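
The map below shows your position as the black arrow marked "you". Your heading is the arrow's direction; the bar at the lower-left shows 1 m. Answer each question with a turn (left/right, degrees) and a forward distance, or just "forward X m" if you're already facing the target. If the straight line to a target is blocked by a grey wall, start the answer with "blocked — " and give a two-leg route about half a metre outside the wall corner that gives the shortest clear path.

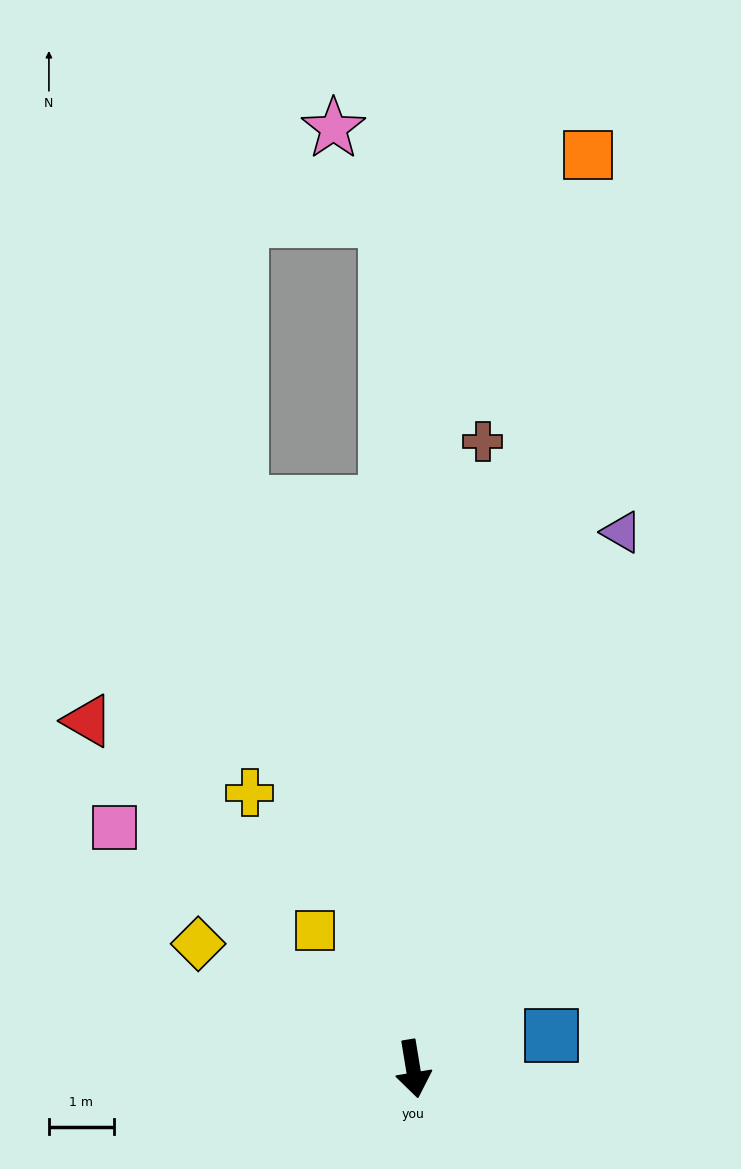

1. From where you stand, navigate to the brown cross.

turn left 164°, forward 9.7 m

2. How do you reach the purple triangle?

turn left 149°, forward 8.9 m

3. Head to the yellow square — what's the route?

turn right 154°, forward 2.6 m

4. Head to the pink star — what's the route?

blocked — turn left 172°, forward 13.1 m, then turn left 29°, forward 1.6 m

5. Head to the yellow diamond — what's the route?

turn right 130°, forward 3.8 m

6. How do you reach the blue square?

turn left 94°, forward 2.2 m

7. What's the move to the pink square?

turn right 138°, forward 5.9 m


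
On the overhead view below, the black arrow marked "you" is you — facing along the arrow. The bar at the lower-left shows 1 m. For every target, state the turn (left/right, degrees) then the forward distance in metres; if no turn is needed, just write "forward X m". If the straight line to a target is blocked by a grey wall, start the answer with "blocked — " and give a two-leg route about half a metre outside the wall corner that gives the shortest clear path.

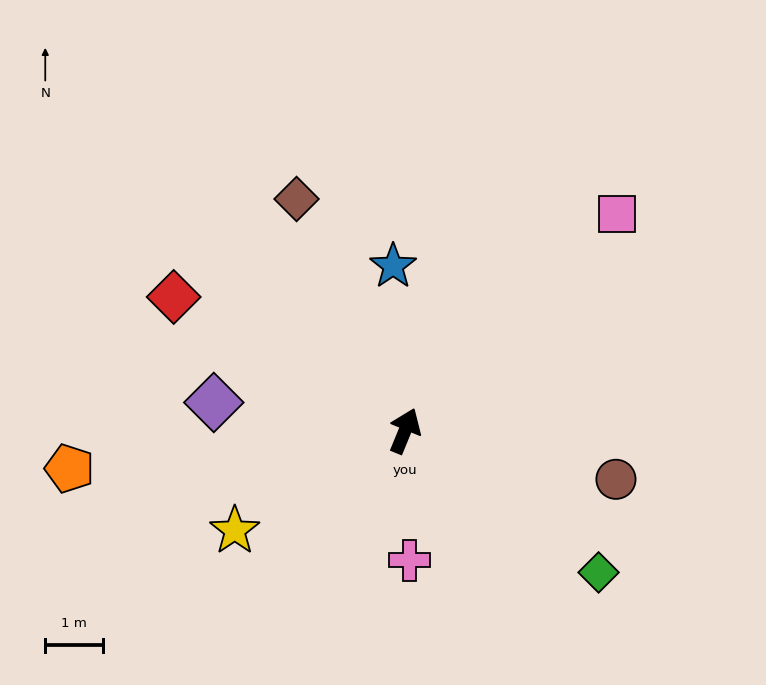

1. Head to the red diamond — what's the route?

turn left 82°, forward 4.6 m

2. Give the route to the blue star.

turn left 26°, forward 2.9 m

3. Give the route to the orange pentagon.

turn left 119°, forward 5.9 m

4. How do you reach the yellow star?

turn left 143°, forward 3.4 m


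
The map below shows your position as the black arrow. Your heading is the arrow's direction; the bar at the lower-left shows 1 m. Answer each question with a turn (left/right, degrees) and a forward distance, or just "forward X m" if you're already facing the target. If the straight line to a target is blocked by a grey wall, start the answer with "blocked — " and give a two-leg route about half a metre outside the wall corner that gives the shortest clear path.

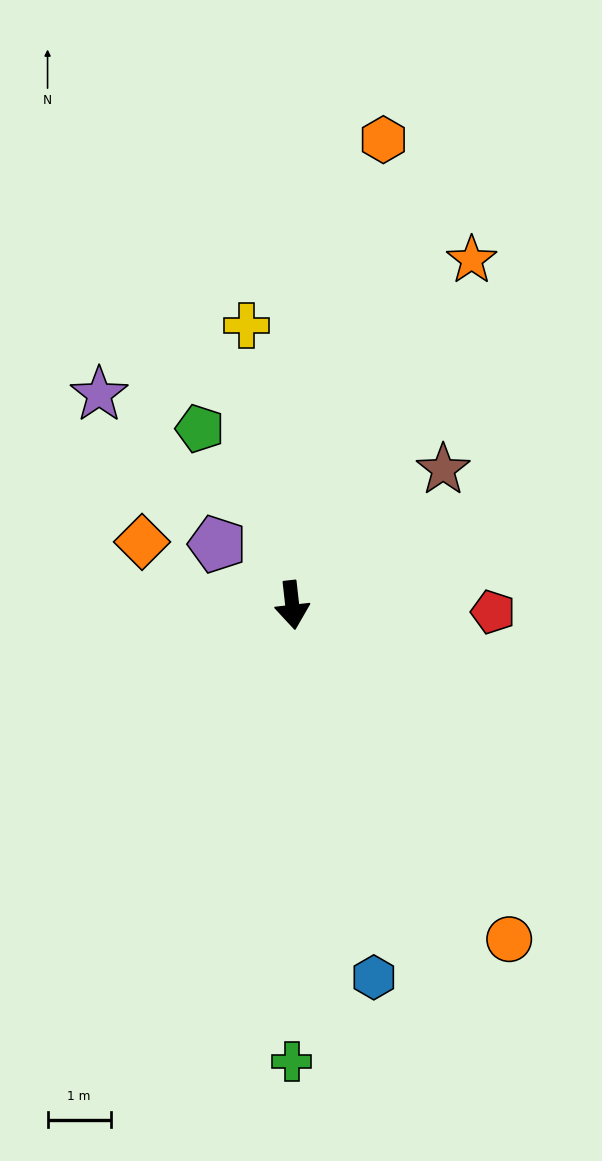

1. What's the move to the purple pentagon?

turn right 136°, forward 1.5 m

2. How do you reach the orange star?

turn left 146°, forward 6.2 m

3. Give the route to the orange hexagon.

turn left 162°, forward 7.5 m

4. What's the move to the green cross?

turn right 6°, forward 7.2 m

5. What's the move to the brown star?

turn left 125°, forward 3.2 m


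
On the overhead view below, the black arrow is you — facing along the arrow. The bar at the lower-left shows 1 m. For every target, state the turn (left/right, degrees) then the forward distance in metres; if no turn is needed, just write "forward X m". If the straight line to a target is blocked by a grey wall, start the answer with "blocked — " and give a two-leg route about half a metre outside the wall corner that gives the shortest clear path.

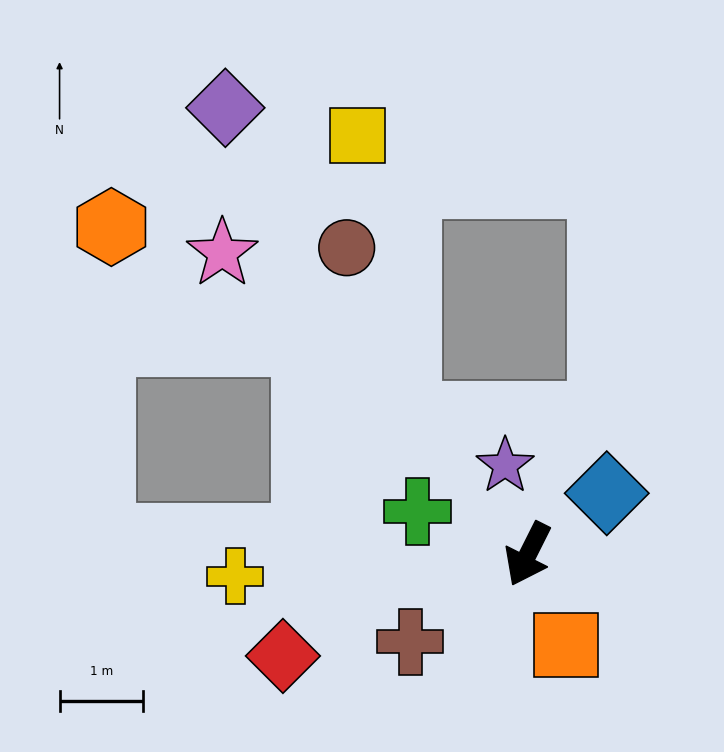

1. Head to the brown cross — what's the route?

turn right 27°, forward 1.8 m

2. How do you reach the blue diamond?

turn left 154°, forward 1.2 m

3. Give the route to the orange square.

turn left 50°, forward 1.2 m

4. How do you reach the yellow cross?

turn right 59°, forward 3.5 m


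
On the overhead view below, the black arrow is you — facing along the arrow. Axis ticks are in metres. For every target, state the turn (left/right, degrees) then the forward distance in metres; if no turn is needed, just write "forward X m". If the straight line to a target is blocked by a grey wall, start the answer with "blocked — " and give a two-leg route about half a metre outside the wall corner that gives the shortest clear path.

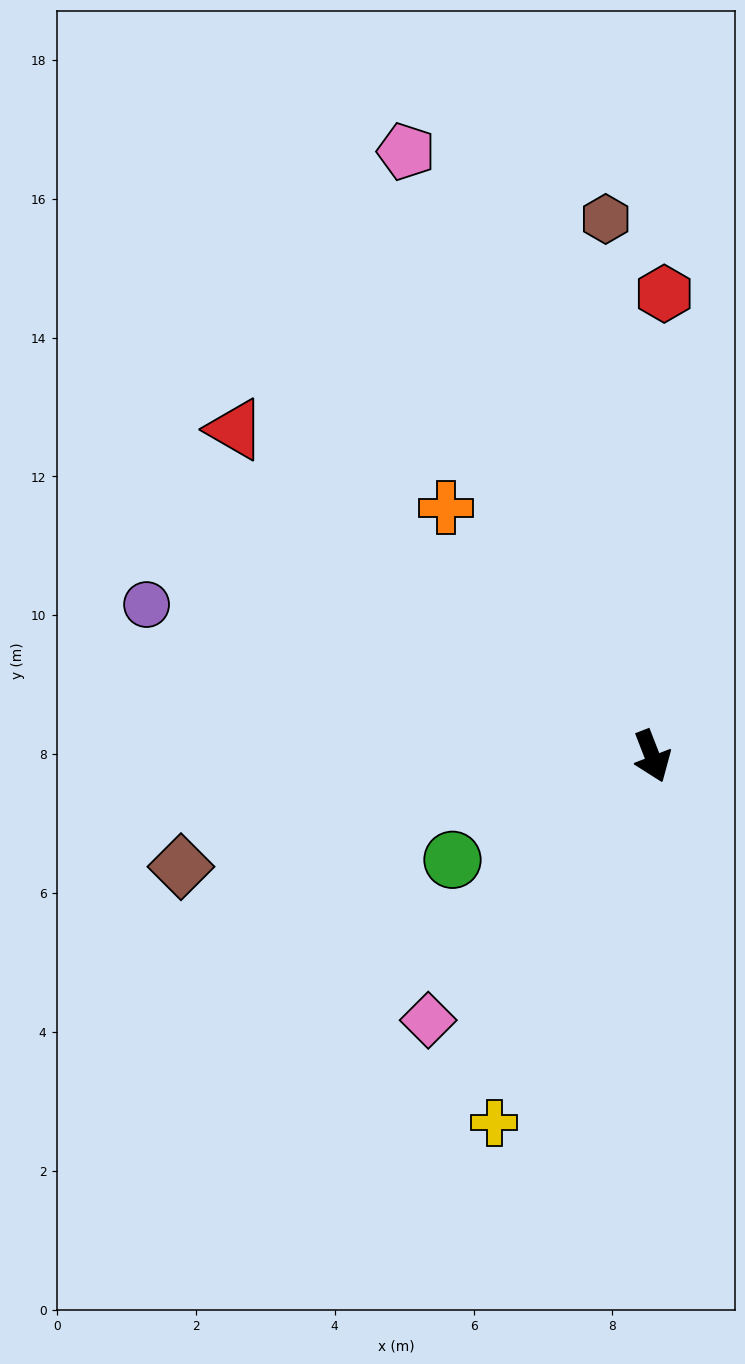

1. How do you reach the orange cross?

turn right 162°, forward 4.7 m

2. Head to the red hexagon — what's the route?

turn left 157°, forward 6.7 m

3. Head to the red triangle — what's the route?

turn right 149°, forward 7.6 m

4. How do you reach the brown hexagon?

turn left 164°, forward 7.8 m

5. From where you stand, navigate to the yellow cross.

turn right 45°, forward 5.7 m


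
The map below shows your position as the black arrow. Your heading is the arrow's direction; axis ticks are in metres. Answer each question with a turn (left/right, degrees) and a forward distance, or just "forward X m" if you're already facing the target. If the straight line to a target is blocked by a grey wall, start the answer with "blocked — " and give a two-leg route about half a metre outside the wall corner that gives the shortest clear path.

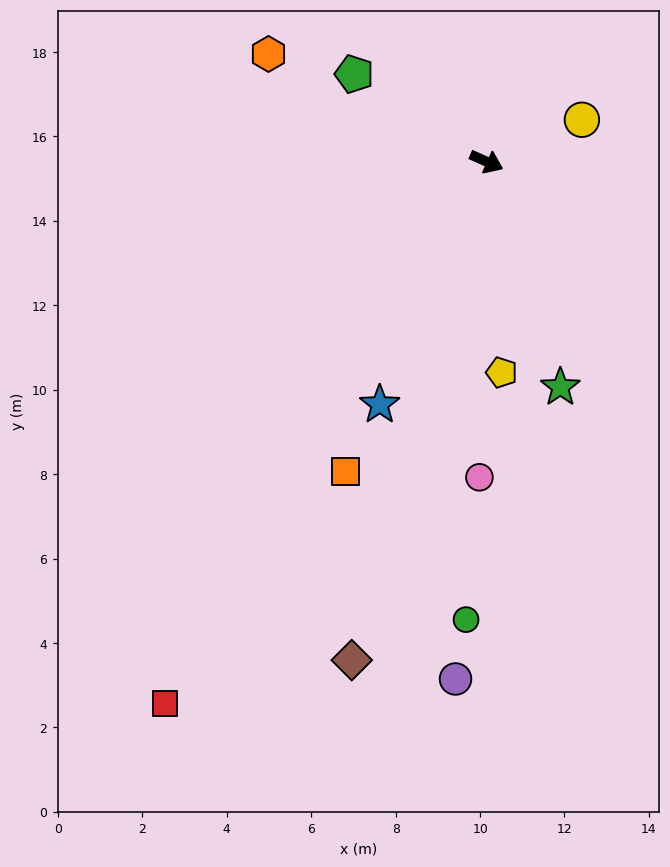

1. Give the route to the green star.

turn right 48°, forward 5.6 m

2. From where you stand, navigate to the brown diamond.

turn right 81°, forward 12.2 m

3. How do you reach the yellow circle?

turn left 48°, forward 2.5 m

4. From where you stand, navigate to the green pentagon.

turn left 171°, forward 3.8 m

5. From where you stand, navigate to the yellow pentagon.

turn right 62°, forward 5.0 m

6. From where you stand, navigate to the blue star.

turn right 90°, forward 6.3 m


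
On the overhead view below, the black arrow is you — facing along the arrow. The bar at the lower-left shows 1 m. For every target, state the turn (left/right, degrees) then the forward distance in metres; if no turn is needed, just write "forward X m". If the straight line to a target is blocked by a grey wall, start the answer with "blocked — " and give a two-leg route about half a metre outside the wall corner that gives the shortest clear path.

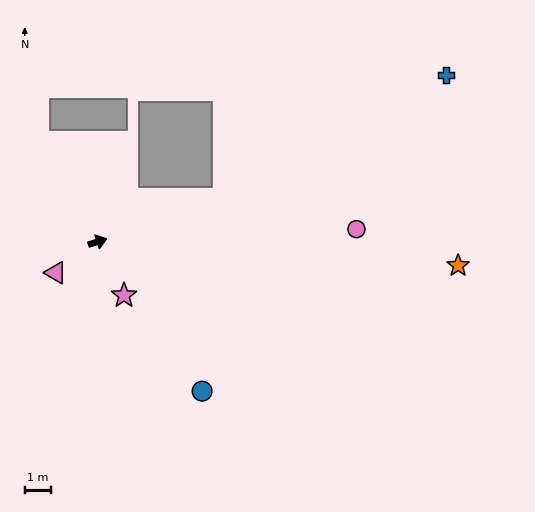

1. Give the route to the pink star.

turn right 82°, forward 2.3 m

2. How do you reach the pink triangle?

turn right 161°, forward 2.0 m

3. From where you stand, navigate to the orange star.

turn right 22°, forward 13.7 m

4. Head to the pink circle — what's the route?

turn right 15°, forward 9.8 m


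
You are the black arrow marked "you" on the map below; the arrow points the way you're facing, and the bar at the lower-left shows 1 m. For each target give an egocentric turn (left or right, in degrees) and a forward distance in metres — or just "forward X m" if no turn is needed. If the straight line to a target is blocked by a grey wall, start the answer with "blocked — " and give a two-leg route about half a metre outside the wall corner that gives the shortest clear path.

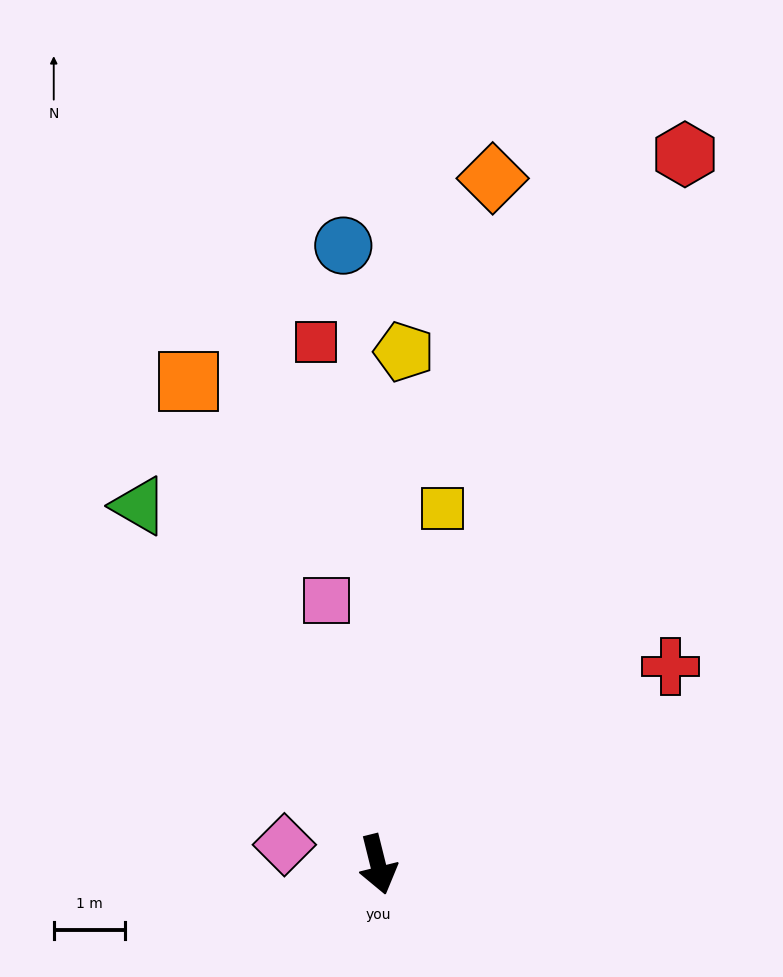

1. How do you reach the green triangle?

turn right 160°, forward 6.1 m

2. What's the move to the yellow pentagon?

turn left 163°, forward 7.2 m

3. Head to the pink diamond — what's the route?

turn right 116°, forward 1.3 m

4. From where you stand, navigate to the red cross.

turn left 110°, forward 5.0 m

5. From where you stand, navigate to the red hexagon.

turn left 143°, forward 10.9 m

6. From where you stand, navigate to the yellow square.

turn left 156°, forward 5.1 m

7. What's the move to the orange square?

turn right 173°, forward 7.3 m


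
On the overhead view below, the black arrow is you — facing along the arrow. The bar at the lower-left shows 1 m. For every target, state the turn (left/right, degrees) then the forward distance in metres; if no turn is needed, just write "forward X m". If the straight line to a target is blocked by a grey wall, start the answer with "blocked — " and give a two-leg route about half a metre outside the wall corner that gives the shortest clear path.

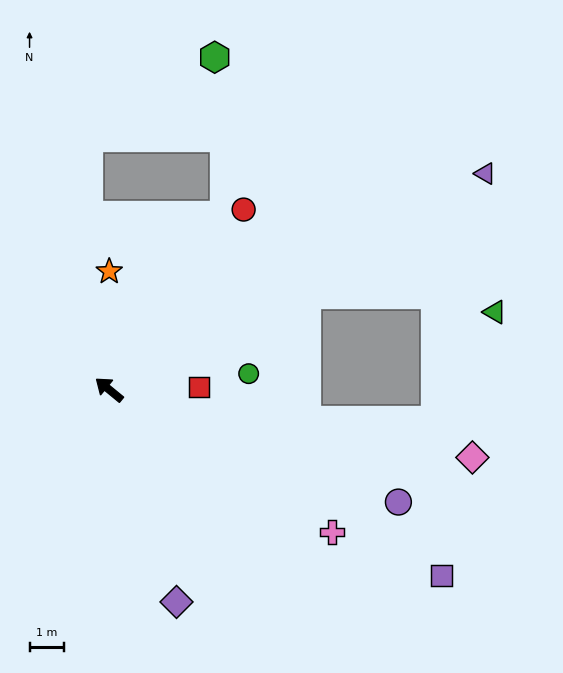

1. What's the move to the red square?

turn right 139°, forward 2.6 m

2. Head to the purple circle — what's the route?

turn right 162°, forward 9.0 m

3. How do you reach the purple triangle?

turn right 111°, forward 12.6 m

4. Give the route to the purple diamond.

turn left 147°, forward 6.5 m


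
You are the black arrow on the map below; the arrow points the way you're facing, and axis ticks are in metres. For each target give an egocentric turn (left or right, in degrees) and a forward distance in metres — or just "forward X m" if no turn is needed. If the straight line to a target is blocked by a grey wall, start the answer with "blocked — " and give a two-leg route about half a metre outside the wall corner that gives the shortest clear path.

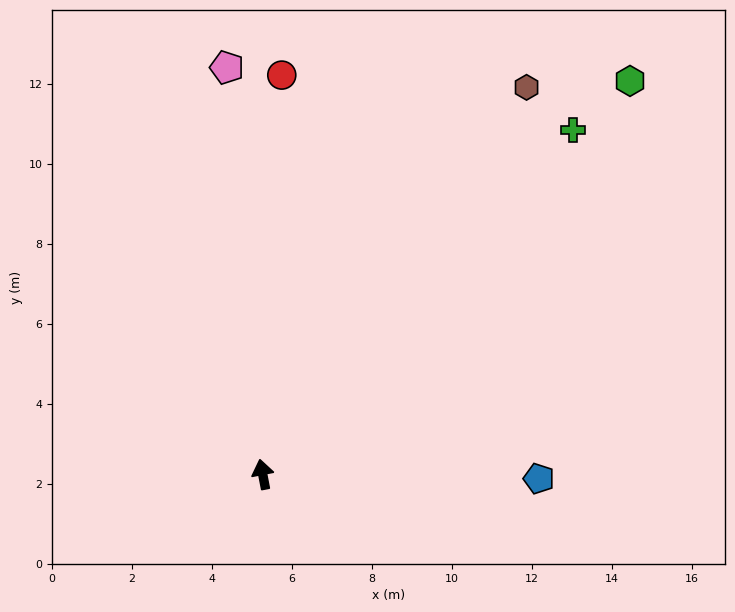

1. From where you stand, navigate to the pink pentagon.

turn right 6°, forward 10.2 m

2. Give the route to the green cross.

turn right 53°, forward 11.6 m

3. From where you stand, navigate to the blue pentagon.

turn right 102°, forward 6.9 m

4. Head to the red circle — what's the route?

turn right 14°, forward 10.0 m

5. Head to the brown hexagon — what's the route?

turn right 45°, forward 11.7 m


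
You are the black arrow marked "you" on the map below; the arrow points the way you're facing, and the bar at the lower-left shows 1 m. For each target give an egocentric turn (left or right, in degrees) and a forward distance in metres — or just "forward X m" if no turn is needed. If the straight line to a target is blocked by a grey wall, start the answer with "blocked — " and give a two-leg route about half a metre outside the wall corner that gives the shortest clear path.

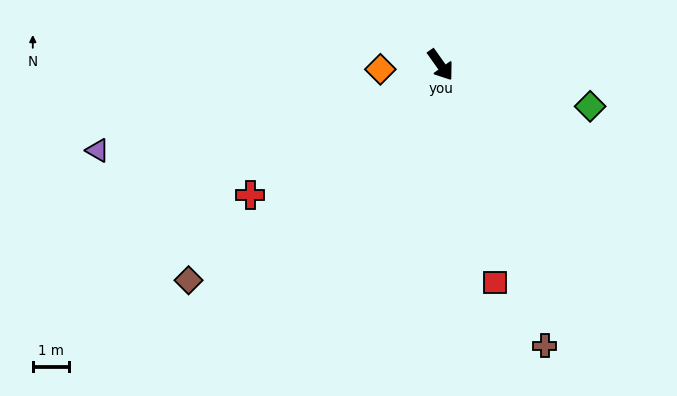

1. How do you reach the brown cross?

turn right 15°, forward 8.2 m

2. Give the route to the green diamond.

turn left 39°, forward 4.2 m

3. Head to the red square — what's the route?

turn right 21°, forward 6.1 m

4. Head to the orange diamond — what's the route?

turn right 121°, forward 1.6 m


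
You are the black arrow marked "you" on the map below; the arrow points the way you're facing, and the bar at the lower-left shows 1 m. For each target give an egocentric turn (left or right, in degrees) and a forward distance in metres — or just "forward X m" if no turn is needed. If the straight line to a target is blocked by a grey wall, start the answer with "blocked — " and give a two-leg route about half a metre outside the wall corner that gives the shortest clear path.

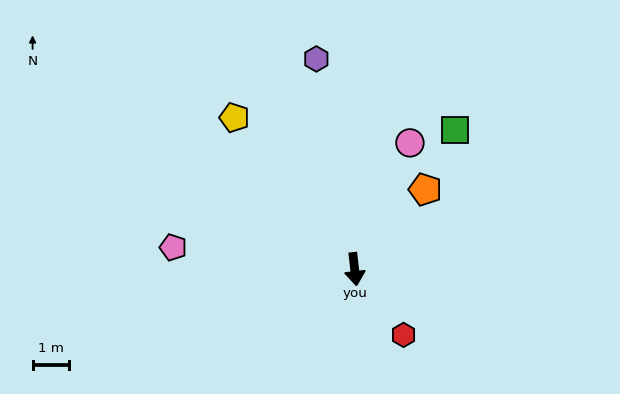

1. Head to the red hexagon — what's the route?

turn left 30°, forward 2.3 m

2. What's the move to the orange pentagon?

turn left 132°, forward 2.9 m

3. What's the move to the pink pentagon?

turn right 103°, forward 5.0 m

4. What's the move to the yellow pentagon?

turn right 148°, forward 5.3 m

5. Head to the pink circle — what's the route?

turn left 150°, forward 3.8 m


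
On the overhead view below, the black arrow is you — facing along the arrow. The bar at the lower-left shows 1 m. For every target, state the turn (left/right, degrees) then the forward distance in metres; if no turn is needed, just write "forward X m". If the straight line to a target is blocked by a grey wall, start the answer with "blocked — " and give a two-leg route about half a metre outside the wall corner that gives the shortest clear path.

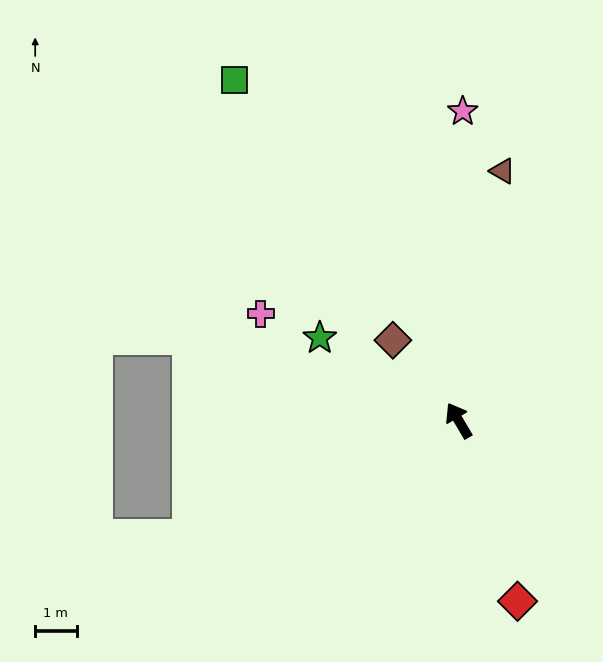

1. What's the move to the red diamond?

turn left 167°, forward 4.6 m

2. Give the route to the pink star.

turn right 31°, forward 7.5 m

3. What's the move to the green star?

turn left 29°, forward 3.9 m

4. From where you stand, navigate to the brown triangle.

turn right 41°, forward 6.1 m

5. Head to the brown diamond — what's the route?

turn left 9°, forward 2.5 m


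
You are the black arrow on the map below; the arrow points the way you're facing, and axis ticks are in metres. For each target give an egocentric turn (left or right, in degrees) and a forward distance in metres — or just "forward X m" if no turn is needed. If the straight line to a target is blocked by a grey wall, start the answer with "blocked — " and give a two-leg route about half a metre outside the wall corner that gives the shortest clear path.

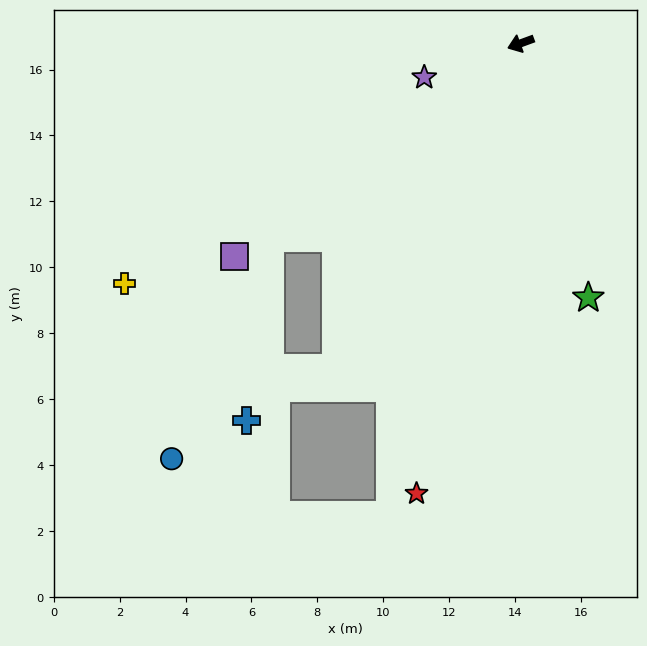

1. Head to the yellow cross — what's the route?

turn left 11°, forward 14.1 m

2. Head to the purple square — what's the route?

turn left 17°, forward 10.8 m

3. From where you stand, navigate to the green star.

turn left 85°, forward 8.0 m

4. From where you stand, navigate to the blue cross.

blocked — turn left 18°, forward 9.6 m, then turn left 44°, forward 5.6 m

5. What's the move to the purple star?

forward 3.1 m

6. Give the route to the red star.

turn left 57°, forward 14.0 m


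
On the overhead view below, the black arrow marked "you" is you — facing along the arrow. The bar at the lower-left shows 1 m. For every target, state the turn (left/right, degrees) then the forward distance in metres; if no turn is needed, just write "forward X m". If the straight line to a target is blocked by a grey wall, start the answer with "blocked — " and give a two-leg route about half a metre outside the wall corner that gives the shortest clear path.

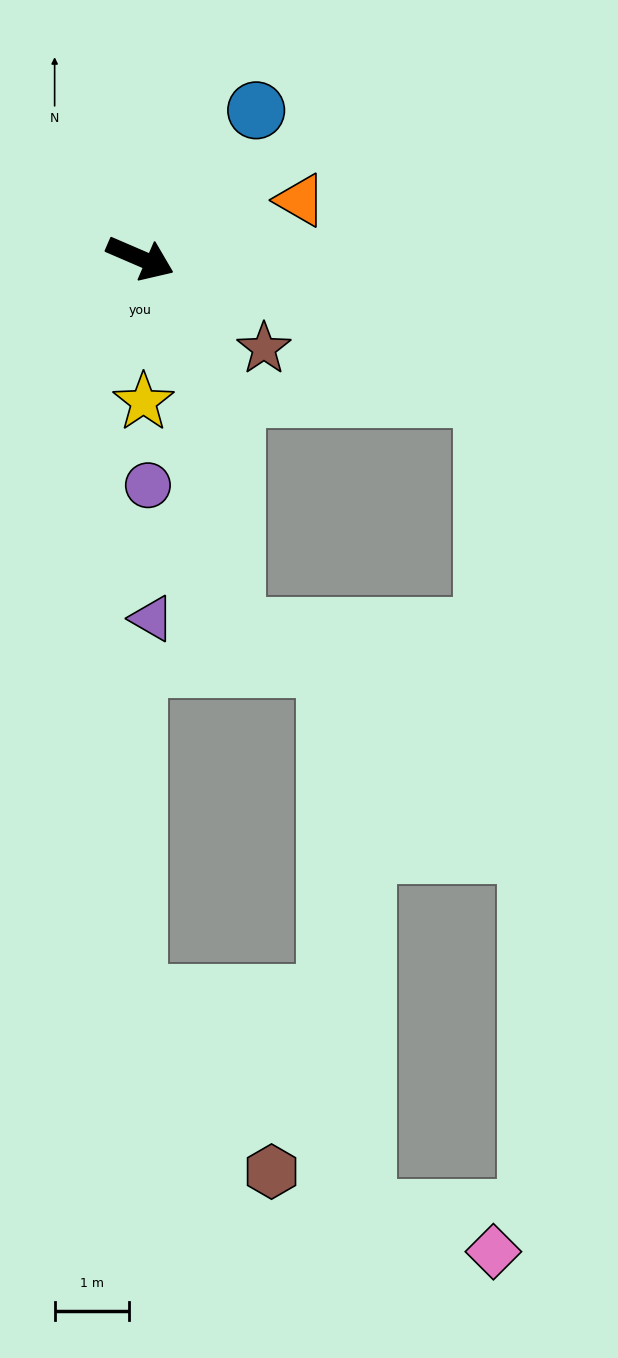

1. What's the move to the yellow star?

turn right 65°, forward 1.9 m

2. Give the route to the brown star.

turn right 13°, forward 2.1 m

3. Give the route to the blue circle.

turn left 75°, forward 2.5 m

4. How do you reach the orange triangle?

turn left 43°, forward 2.3 m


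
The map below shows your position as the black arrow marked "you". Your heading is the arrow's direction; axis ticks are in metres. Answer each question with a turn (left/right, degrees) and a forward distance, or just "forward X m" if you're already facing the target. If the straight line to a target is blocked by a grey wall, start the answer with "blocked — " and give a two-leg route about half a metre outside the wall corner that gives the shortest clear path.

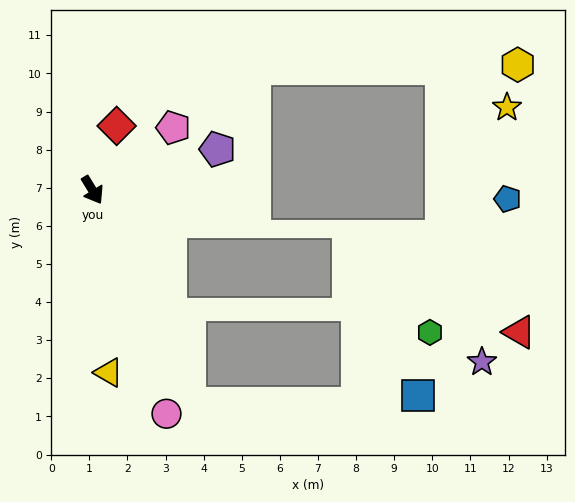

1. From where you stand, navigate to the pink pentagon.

turn left 96°, forward 2.7 m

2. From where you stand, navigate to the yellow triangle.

turn right 26°, forward 4.8 m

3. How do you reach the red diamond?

turn left 128°, forward 1.8 m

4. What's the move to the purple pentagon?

turn left 77°, forward 3.5 m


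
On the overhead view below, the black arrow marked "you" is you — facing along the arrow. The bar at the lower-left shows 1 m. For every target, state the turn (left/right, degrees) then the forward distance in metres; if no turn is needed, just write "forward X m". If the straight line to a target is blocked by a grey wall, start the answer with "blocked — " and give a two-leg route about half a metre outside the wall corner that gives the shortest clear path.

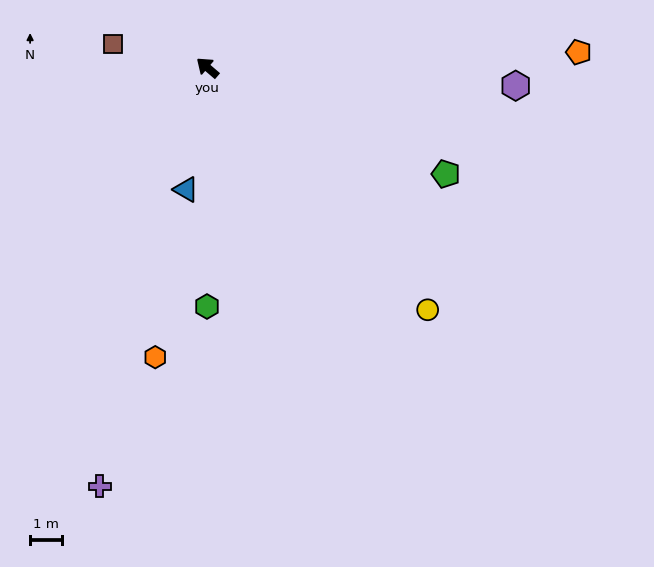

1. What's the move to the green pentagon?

turn right 163°, forward 8.1 m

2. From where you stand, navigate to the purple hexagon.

turn right 143°, forward 9.6 m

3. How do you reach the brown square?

turn left 27°, forward 3.0 m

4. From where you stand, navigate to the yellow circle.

turn left 173°, forward 10.2 m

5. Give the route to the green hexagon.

turn left 130°, forward 7.4 m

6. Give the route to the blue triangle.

turn left 121°, forward 3.8 m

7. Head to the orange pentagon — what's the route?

turn right 137°, forward 11.5 m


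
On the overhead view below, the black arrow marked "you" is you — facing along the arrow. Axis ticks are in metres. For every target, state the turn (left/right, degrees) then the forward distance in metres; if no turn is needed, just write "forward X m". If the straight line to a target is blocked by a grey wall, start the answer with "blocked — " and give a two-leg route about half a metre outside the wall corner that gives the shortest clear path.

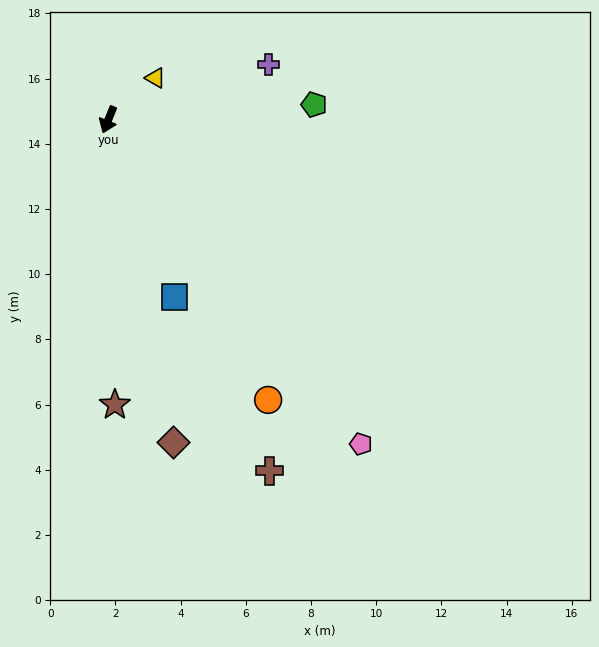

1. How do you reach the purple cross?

turn left 131°, forward 5.2 m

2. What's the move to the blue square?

turn left 42°, forward 5.8 m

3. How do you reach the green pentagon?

turn left 116°, forward 6.3 m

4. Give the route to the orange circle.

turn left 52°, forward 9.9 m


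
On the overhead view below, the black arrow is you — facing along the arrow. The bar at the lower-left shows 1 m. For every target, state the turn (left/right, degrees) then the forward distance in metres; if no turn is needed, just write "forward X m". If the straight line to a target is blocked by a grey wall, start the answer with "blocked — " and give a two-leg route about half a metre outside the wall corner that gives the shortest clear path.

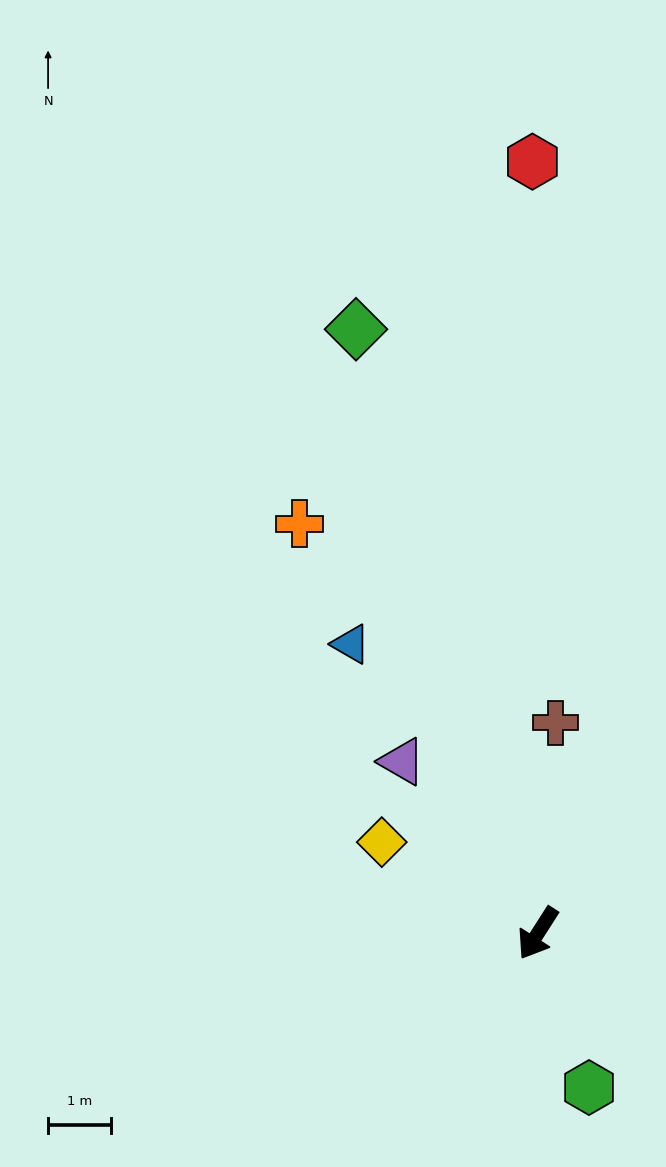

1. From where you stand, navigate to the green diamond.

turn right 131°, forward 10.1 m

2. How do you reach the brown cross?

turn right 152°, forward 3.4 m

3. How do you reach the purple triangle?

turn right 109°, forward 3.5 m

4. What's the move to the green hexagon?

turn left 51°, forward 2.6 m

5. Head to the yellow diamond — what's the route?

turn right 88°, forward 2.9 m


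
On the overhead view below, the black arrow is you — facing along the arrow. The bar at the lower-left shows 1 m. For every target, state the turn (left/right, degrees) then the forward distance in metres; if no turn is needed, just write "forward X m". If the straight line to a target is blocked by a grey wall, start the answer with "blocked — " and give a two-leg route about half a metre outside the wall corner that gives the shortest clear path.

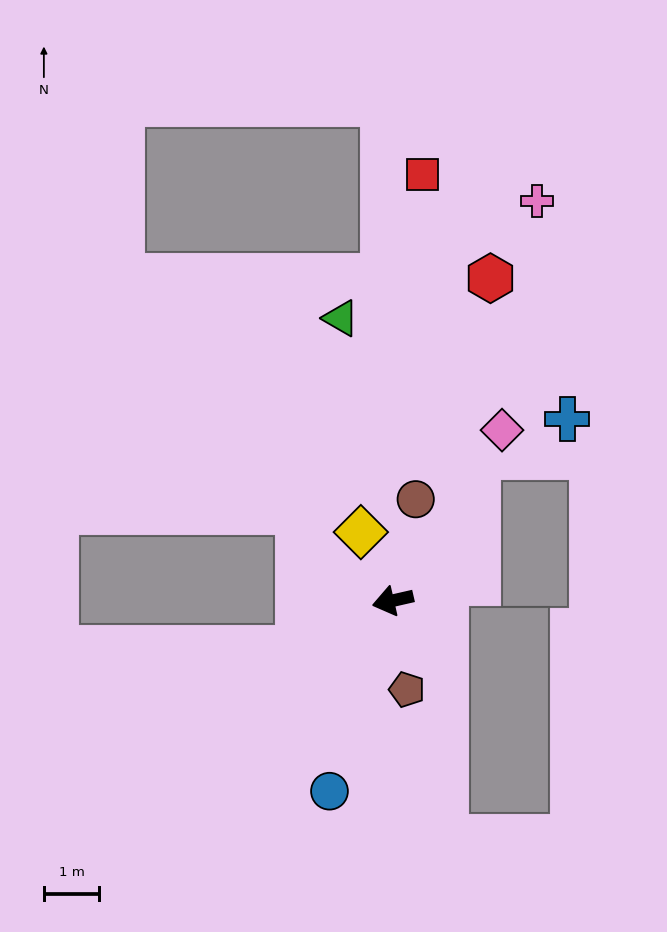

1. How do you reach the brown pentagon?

turn left 86°, forward 1.6 m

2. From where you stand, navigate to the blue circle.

turn left 59°, forward 3.6 m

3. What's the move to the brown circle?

turn right 116°, forward 1.9 m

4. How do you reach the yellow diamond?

turn right 78°, forward 1.4 m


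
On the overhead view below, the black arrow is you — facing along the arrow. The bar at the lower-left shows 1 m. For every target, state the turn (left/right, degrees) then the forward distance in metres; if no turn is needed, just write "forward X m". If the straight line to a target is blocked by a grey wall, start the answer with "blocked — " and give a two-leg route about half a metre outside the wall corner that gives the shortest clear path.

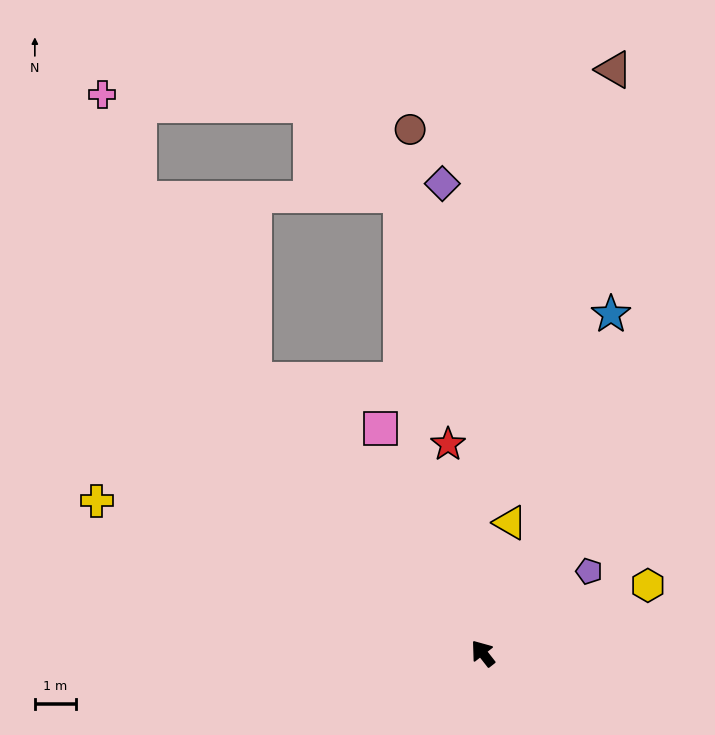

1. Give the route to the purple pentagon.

turn right 90°, forward 3.3 m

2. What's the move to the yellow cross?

turn left 30°, forward 10.1 m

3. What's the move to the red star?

turn right 29°, forward 5.1 m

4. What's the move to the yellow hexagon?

turn right 106°, forward 4.3 m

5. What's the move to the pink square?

turn right 14°, forward 6.0 m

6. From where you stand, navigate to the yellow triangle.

turn right 50°, forward 3.2 m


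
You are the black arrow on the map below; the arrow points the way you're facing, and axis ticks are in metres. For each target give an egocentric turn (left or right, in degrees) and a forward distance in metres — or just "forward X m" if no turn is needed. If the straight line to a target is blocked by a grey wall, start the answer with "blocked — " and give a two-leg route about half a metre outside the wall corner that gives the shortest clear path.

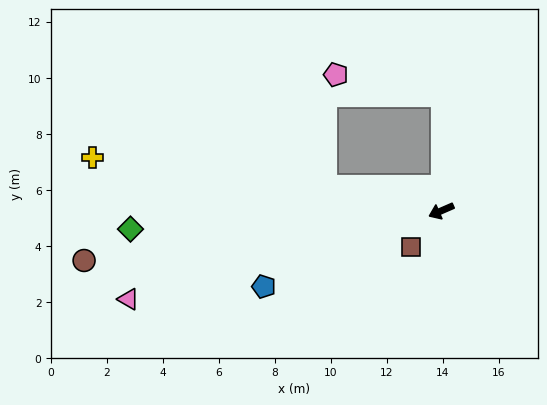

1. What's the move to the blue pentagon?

forward 6.9 m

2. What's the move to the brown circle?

turn right 16°, forward 12.9 m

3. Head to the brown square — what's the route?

turn left 27°, forward 1.7 m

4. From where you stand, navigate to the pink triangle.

turn right 8°, forward 11.6 m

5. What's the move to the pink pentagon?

blocked — turn right 114°, forward 4.1 m, then turn left 79°, forward 3.9 m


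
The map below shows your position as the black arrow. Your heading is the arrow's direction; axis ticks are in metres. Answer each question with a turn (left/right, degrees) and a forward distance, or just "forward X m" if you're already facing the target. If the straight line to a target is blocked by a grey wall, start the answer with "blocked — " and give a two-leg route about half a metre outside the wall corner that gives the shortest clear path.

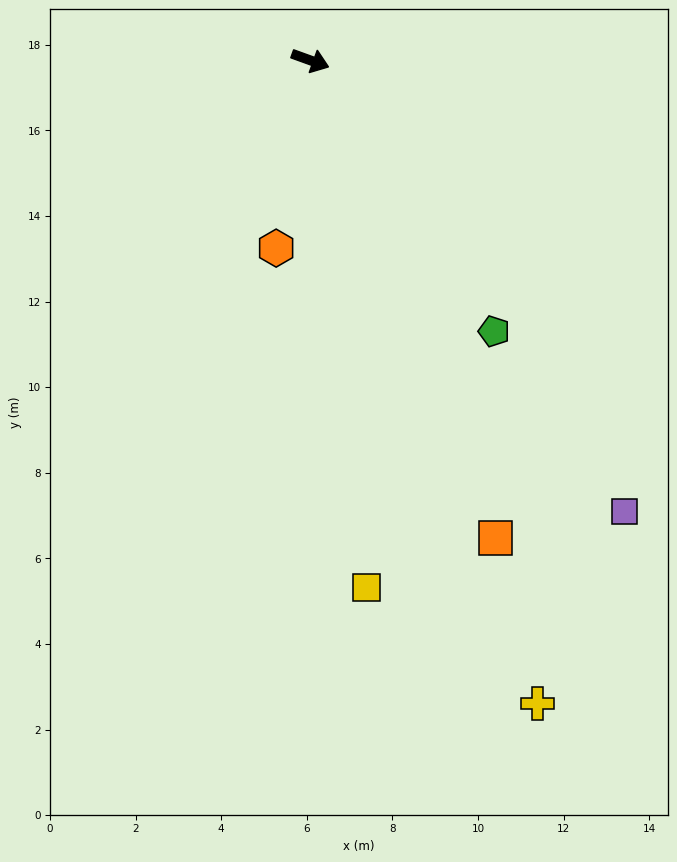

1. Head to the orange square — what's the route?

turn right 49°, forward 12.0 m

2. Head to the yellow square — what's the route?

turn right 64°, forward 12.4 m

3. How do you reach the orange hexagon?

turn right 80°, forward 4.5 m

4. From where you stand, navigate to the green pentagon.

turn right 36°, forward 7.6 m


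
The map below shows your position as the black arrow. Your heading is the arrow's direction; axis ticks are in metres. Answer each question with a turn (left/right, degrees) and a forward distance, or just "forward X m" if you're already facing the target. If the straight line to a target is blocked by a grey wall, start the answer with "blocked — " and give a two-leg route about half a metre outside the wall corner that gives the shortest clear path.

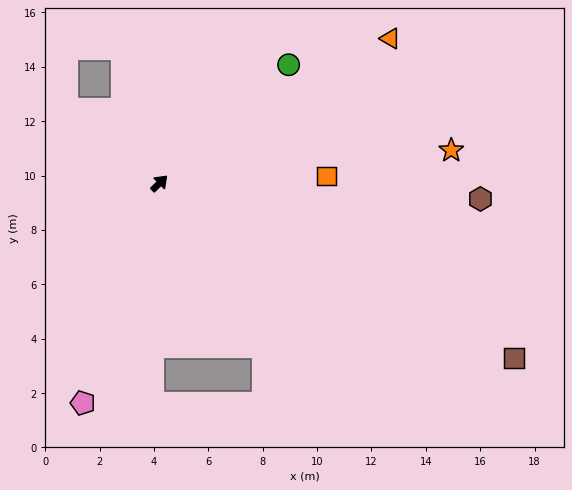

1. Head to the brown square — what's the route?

turn right 71°, forward 14.5 m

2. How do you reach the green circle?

turn right 2°, forward 6.4 m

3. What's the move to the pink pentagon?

turn right 154°, forward 8.6 m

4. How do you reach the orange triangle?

turn right 13°, forward 10.0 m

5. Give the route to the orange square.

turn right 42°, forward 6.1 m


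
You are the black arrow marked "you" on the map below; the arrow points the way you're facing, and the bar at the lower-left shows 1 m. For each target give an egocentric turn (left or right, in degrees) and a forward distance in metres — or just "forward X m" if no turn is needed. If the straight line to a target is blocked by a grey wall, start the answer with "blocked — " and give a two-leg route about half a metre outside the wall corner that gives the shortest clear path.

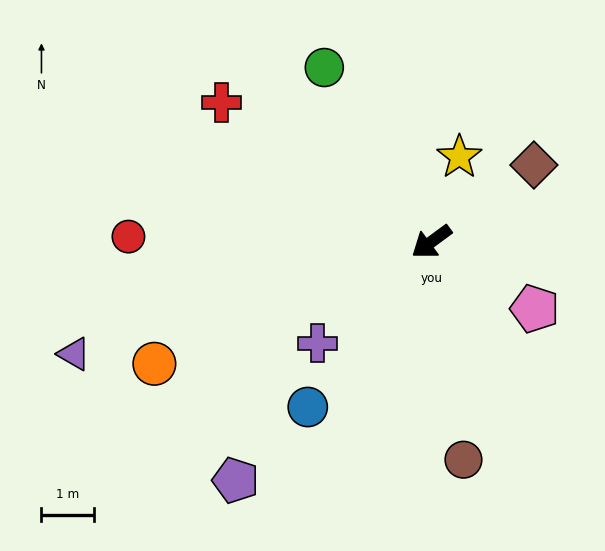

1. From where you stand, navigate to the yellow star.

turn right 145°, forward 1.7 m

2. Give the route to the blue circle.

turn left 17°, forward 3.9 m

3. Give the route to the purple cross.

turn left 5°, forward 2.9 m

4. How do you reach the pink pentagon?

turn left 111°, forward 2.3 m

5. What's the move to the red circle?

turn right 37°, forward 5.7 m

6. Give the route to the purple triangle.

turn right 19°, forward 7.1 m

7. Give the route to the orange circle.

turn right 13°, forward 5.7 m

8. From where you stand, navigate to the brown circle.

turn left 62°, forward 4.2 m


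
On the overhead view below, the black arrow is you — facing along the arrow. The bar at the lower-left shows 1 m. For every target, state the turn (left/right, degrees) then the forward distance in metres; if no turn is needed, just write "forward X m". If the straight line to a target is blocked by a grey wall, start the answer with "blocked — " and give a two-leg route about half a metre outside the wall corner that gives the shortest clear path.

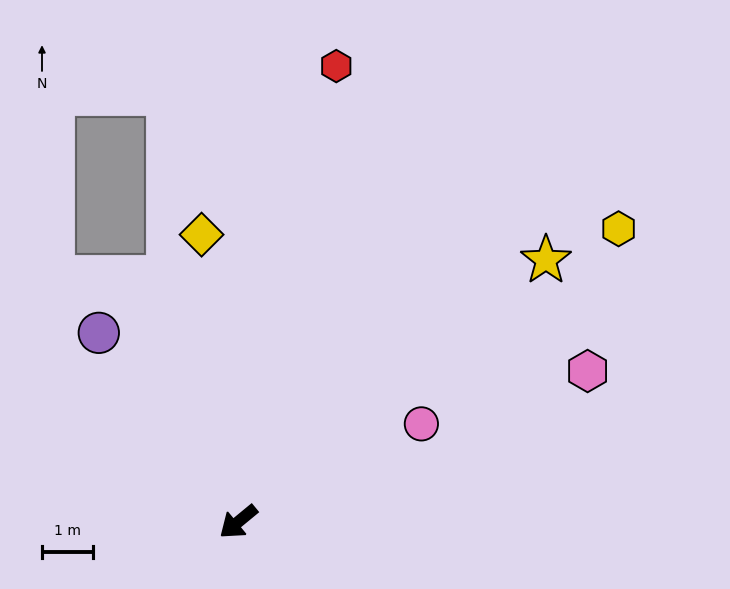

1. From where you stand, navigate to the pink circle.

turn left 169°, forward 4.0 m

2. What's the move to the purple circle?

turn right 93°, forward 4.6 m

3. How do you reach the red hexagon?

turn right 142°, forward 9.1 m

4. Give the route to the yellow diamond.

turn right 122°, forward 5.6 m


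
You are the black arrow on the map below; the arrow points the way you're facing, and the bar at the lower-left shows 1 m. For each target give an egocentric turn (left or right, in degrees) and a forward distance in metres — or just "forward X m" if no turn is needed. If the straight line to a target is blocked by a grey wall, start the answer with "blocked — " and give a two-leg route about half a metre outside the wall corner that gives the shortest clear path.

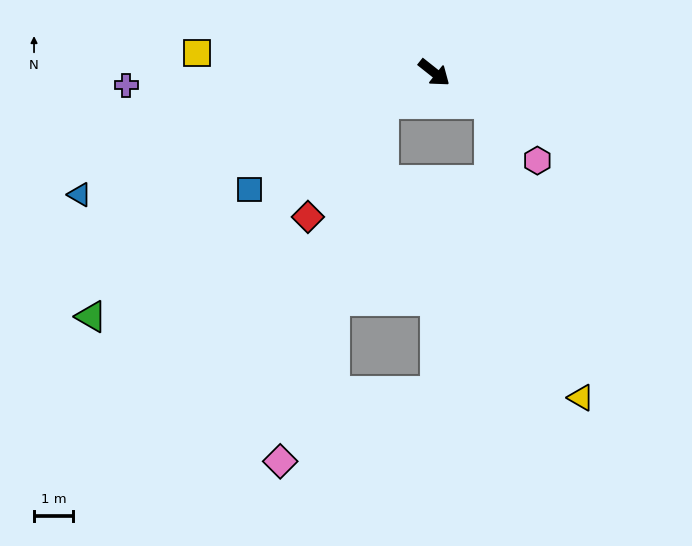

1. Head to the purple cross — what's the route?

turn right 139°, forward 7.9 m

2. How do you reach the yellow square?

turn right 146°, forward 6.1 m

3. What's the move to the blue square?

turn right 109°, forward 5.6 m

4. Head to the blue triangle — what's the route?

turn right 123°, forward 9.6 m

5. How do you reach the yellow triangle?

blocked — turn left 10°, forward 1.6 m, then turn right 44°, forward 7.9 m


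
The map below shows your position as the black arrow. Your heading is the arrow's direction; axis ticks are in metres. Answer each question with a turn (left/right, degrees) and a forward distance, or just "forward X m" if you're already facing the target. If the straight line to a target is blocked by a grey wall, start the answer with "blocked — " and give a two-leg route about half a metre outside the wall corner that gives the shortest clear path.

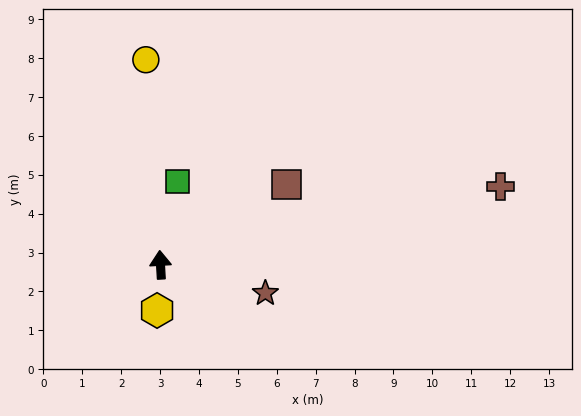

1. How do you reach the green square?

turn right 15°, forward 2.2 m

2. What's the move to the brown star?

turn right 108°, forward 2.8 m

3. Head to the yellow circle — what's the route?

forward 5.3 m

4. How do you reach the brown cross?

turn right 80°, forward 9.0 m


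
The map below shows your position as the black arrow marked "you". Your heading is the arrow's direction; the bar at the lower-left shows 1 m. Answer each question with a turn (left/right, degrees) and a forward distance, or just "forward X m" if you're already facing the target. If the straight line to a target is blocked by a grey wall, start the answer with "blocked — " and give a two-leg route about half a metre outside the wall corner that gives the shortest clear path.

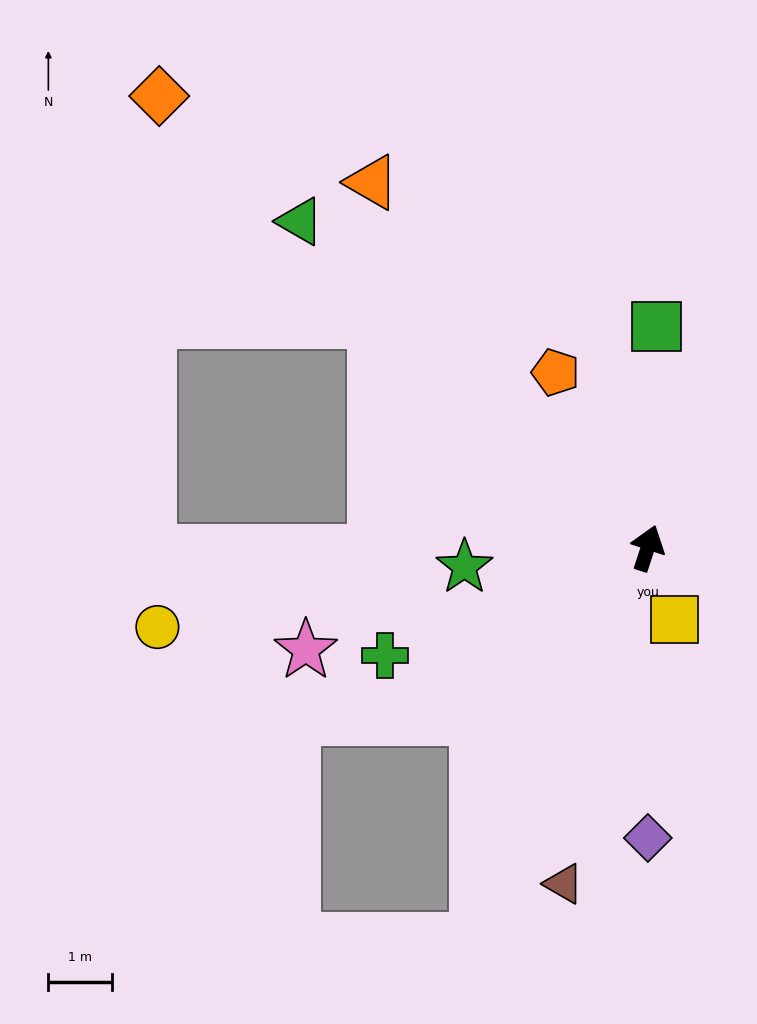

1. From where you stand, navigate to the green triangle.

turn left 65°, forward 7.5 m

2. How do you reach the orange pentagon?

turn left 46°, forward 3.1 m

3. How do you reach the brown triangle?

turn right 176°, forward 5.4 m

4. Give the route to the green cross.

turn left 130°, forward 4.4 m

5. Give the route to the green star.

turn left 114°, forward 2.9 m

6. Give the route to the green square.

turn left 16°, forward 3.5 m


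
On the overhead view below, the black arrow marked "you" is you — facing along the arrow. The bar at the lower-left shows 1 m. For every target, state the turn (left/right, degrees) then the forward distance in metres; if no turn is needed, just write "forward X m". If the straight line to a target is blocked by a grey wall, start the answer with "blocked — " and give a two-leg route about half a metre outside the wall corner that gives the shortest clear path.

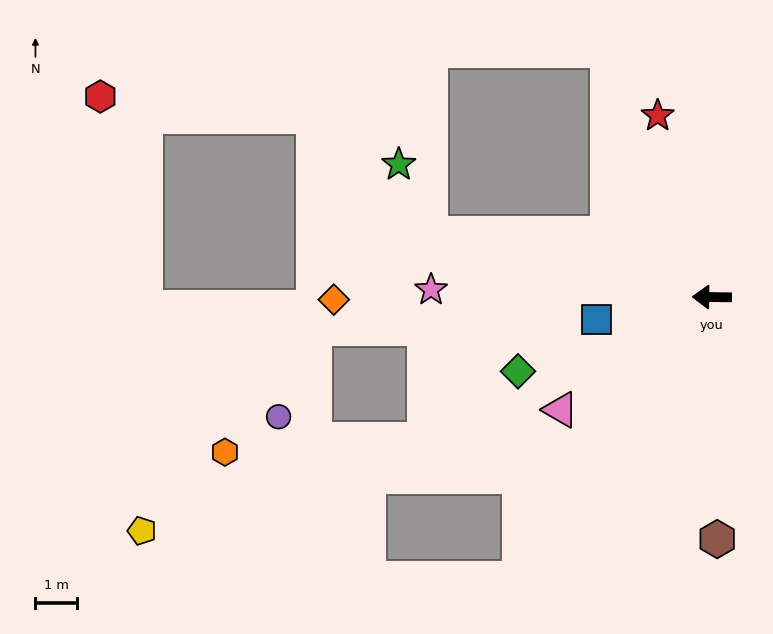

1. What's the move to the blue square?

turn left 12°, forward 2.8 m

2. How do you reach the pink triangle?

turn left 37°, forward 4.5 m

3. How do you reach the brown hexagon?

turn left 92°, forward 5.8 m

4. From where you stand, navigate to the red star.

turn right 73°, forward 4.5 m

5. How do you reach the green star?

blocked — turn right 12°, forward 6.9 m, then turn right 53°, forward 1.8 m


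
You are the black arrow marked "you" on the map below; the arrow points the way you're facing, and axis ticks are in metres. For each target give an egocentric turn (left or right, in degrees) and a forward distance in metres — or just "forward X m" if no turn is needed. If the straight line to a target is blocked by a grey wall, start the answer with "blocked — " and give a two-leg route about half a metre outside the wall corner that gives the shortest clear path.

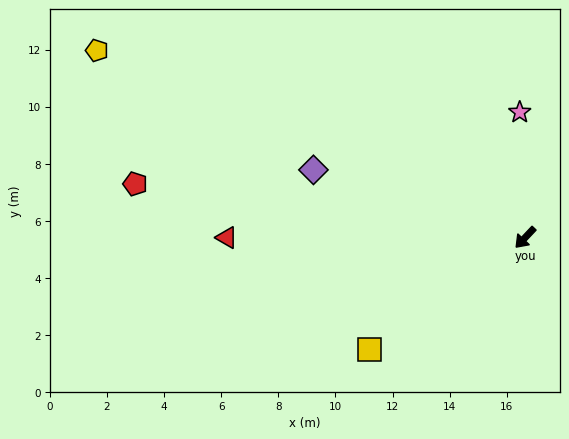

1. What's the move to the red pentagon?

turn right 55°, forward 13.8 m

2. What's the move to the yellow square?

turn right 11°, forward 6.7 m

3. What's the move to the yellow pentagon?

turn right 70°, forward 16.4 m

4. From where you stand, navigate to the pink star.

turn right 134°, forward 4.4 m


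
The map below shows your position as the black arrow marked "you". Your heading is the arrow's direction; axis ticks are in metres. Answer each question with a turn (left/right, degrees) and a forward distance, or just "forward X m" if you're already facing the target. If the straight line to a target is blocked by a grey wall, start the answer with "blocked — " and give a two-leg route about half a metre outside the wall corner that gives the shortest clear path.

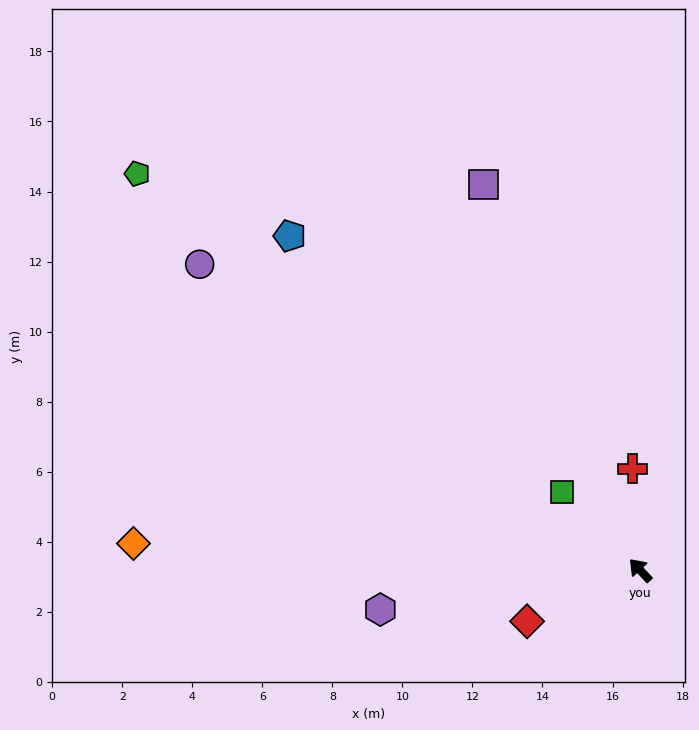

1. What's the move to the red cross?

turn right 39°, forward 2.9 m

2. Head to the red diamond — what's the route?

turn left 71°, forward 3.5 m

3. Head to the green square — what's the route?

turn left 2°, forward 3.2 m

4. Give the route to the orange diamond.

turn left 44°, forward 14.5 m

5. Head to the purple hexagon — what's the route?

turn left 56°, forward 7.5 m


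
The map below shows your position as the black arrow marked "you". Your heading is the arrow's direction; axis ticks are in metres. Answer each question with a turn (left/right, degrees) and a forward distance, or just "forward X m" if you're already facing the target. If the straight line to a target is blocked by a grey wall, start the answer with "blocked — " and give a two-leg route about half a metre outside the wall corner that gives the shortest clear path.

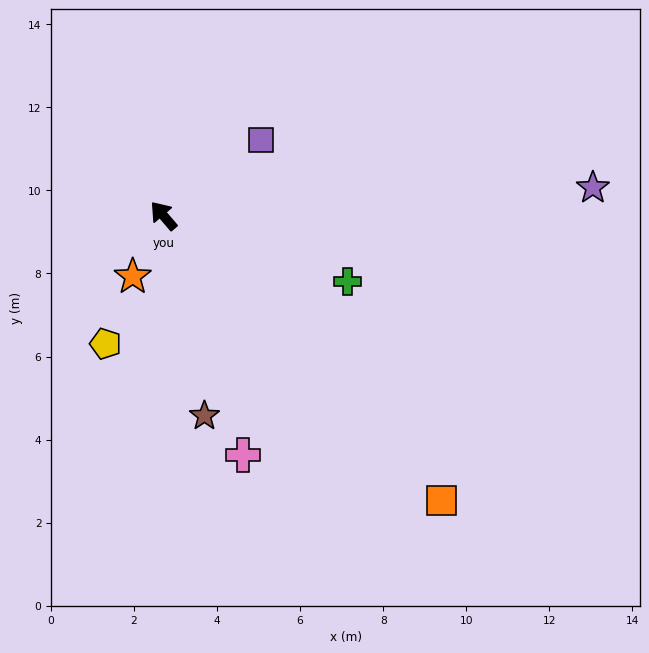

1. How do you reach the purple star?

turn right 127°, forward 10.4 m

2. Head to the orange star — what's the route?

turn left 113°, forward 1.6 m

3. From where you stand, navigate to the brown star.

turn left 151°, forward 4.9 m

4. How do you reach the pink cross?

turn left 158°, forward 6.1 m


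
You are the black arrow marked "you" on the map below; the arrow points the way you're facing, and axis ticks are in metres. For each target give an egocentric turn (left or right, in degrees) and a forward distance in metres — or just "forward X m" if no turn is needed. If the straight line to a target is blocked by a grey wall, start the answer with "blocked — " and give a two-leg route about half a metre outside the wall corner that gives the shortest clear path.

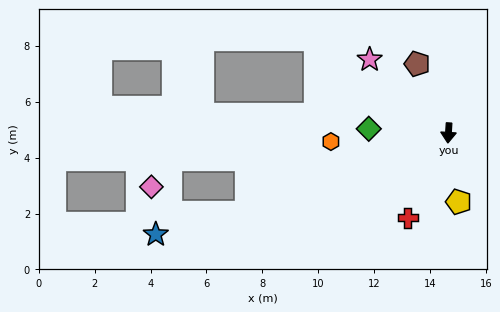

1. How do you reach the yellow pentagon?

turn left 12°, forward 2.5 m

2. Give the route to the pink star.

turn right 130°, forward 3.9 m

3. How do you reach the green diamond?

turn right 90°, forward 2.9 m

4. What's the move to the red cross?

turn right 22°, forward 3.4 m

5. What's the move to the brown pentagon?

turn right 152°, forward 2.7 m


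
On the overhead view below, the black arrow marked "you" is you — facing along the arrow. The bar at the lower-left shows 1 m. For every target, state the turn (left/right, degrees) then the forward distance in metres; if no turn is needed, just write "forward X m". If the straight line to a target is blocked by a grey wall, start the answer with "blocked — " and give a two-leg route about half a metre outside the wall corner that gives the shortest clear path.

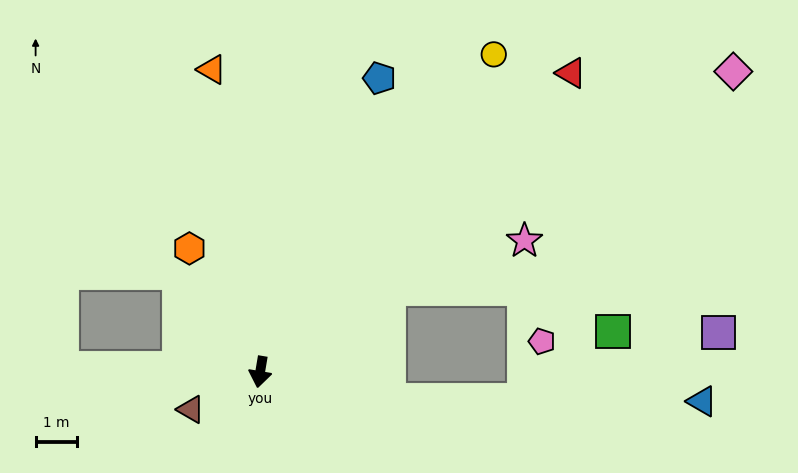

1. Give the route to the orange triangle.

turn right 161°, forward 7.4 m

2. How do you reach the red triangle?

turn left 143°, forward 10.5 m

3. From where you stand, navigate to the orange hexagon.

turn right 141°, forward 3.5 m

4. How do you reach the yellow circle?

turn left 153°, forward 9.6 m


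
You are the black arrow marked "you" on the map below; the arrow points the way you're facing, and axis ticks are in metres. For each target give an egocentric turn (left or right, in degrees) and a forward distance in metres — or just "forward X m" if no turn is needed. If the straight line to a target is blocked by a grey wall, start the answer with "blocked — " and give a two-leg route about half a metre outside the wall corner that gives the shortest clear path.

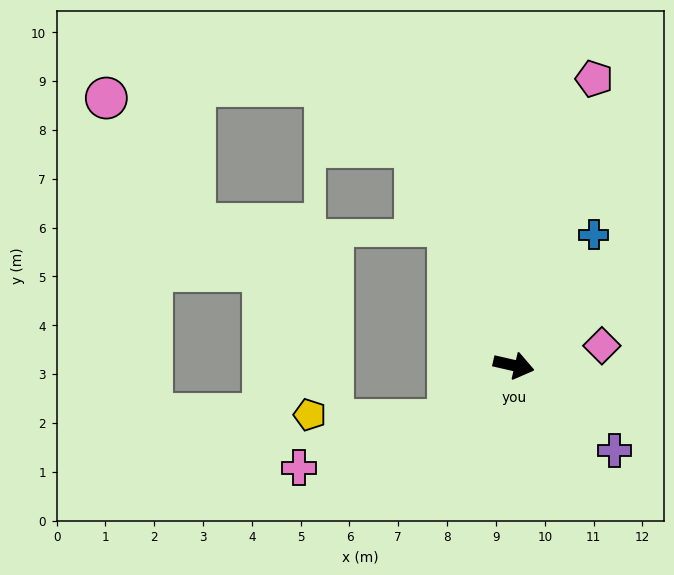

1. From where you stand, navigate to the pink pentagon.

turn left 87°, forward 6.1 m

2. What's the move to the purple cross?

turn right 27°, forward 2.7 m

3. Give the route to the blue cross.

turn left 71°, forward 3.1 m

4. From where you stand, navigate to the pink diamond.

turn left 26°, forward 1.9 m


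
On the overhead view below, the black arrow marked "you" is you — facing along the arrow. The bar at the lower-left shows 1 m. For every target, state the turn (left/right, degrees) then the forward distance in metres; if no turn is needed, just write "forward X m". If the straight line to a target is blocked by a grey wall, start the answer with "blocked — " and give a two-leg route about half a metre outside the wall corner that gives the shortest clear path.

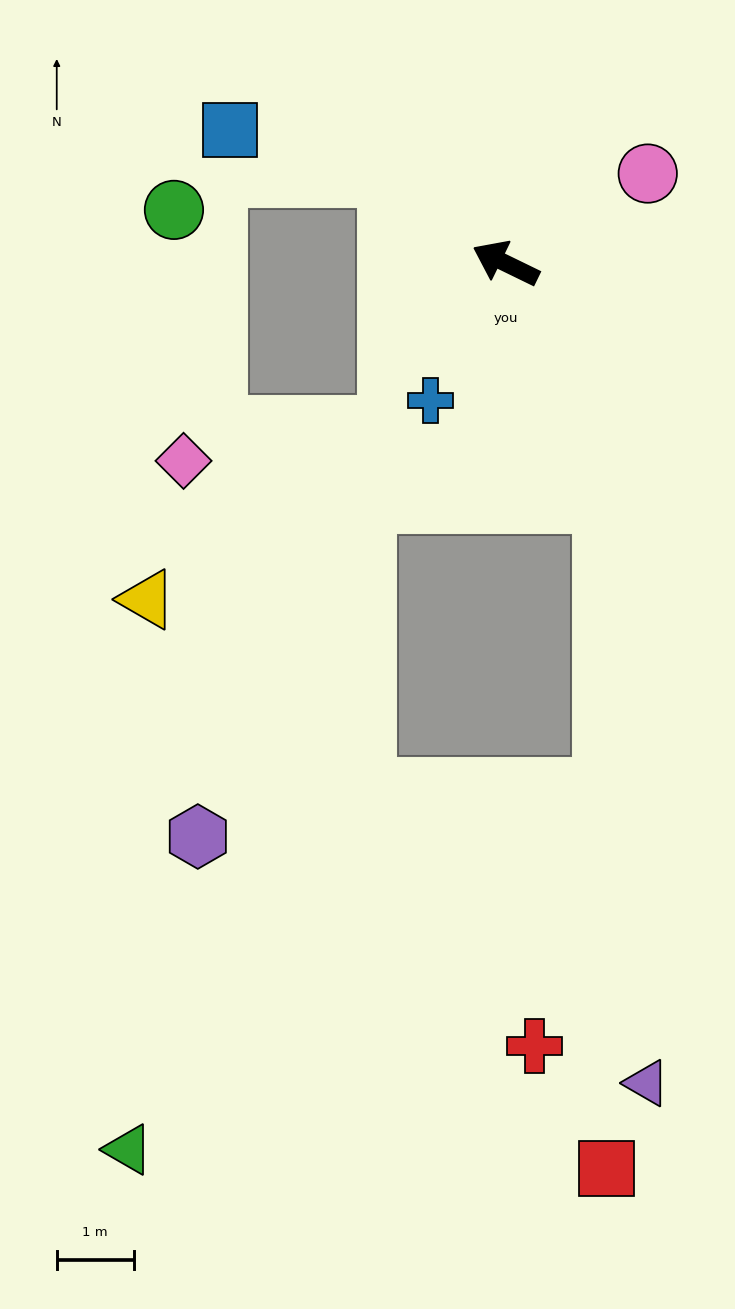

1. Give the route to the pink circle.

turn right 122°, forward 2.2 m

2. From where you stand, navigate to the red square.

blocked — turn left 139°, forward 3.3 m, then turn right 23°, forward 8.7 m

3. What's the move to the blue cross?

turn left 87°, forward 2.0 m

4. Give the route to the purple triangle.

blocked — turn left 139°, forward 3.3 m, then turn right 19°, forward 7.6 m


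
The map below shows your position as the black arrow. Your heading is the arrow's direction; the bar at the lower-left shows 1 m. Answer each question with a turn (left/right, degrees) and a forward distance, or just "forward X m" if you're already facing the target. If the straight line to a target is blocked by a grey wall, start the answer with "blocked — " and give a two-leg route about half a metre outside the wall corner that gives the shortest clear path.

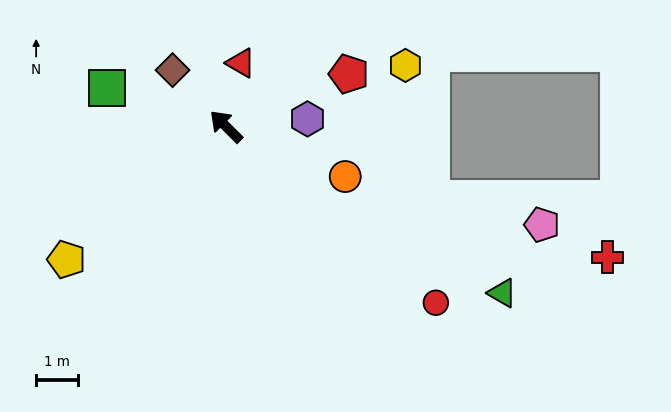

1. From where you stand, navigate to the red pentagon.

turn right 112°, forward 3.2 m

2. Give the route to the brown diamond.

forward 1.8 m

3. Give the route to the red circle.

turn right 175°, forward 6.5 m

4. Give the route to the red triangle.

turn right 58°, forward 1.5 m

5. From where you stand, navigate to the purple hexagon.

turn right 130°, forward 1.9 m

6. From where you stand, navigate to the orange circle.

turn right 158°, forward 3.1 m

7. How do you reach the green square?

turn left 27°, forward 3.0 m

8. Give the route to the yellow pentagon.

turn left 85°, forward 4.9 m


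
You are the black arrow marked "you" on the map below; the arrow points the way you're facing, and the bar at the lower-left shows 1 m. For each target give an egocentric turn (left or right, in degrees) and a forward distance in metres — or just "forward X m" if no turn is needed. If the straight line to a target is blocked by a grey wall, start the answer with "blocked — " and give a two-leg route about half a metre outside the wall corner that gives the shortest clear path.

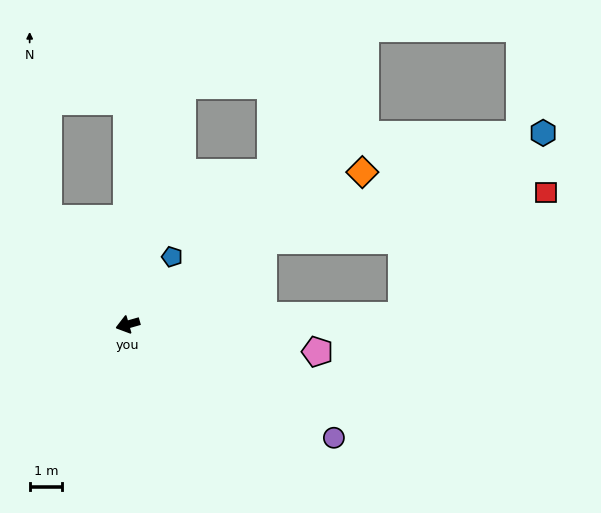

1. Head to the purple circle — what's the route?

turn left 135°, forward 7.3 m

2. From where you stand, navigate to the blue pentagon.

turn right 139°, forward 2.5 m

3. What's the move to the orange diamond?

turn right 163°, forward 8.6 m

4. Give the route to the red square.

blocked — turn right 164°, forward 4.9 m, then turn right 22°, forward 8.8 m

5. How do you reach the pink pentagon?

turn left 156°, forward 5.9 m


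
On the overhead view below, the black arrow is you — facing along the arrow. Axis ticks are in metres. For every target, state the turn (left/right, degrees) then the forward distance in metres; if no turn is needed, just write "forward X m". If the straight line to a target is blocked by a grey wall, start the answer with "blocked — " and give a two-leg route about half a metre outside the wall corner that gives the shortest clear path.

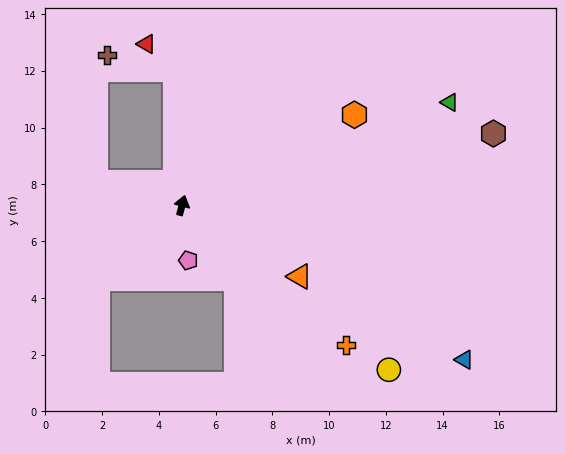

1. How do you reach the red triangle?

blocked — turn left 18°, forward 4.8 m, then turn left 45°, forward 1.4 m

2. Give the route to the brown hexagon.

turn right 62°, forward 11.3 m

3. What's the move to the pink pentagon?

turn right 159°, forward 2.0 m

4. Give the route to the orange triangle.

turn right 106°, forward 4.8 m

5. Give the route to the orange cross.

turn right 116°, forward 7.6 m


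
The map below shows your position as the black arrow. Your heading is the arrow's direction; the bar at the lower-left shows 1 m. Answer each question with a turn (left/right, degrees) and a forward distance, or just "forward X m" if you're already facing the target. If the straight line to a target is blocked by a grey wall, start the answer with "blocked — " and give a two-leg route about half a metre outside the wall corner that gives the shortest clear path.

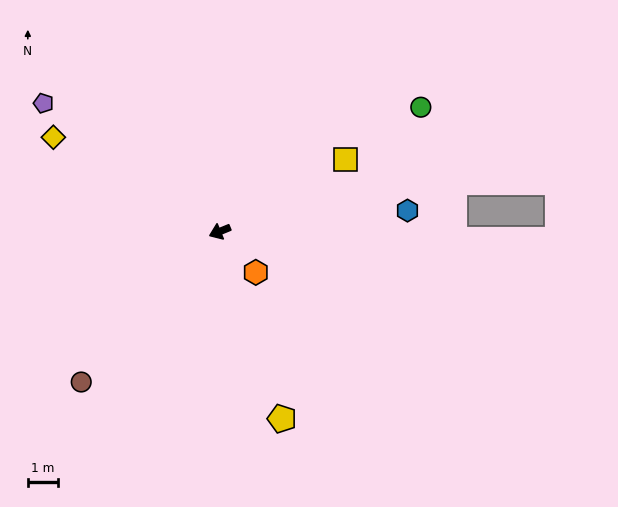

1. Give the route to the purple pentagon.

turn right 58°, forward 7.2 m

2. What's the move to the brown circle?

turn left 25°, forward 6.8 m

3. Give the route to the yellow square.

turn right 172°, forward 4.8 m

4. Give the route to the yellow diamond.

turn right 52°, forward 6.3 m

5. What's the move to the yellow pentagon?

turn left 86°, forward 6.5 m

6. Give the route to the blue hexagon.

turn left 164°, forward 6.2 m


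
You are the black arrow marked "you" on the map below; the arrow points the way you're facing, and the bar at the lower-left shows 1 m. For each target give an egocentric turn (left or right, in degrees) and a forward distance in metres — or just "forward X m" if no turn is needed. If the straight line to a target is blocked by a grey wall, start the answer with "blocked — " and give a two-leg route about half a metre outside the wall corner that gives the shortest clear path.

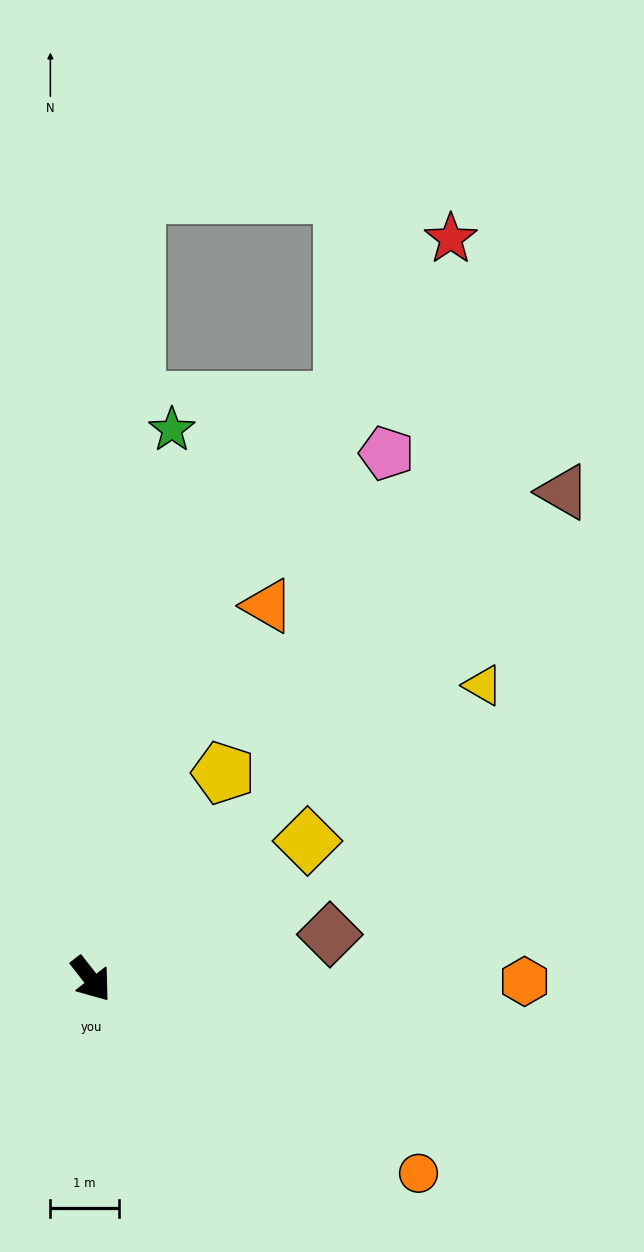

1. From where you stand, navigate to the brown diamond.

turn left 63°, forward 3.6 m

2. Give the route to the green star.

turn left 134°, forward 8.1 m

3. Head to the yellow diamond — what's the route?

turn left 85°, forward 3.8 m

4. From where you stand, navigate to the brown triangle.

turn left 98°, forward 9.9 m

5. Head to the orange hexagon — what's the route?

turn left 52°, forward 6.3 m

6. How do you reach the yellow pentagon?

turn left 109°, forward 3.6 m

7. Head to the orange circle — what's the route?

turn left 21°, forward 5.6 m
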